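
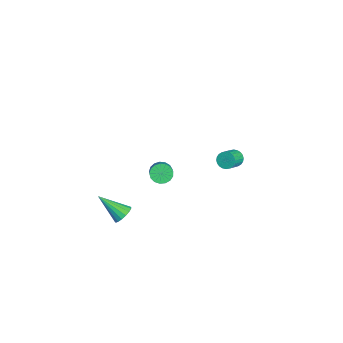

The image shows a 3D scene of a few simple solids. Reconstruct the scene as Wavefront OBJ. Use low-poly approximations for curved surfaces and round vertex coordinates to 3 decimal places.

v 1.765 -2.774 -1.216
v 2.358 -2.889 -1.004
v 1.115 -4.026 -0.084
v 2.255 -2.668 -0.818
v 2.04 -2.471 -0.724
v 1.762 -2.343 -0.743
v 1.485 -2.315 -0.87
v 1.272 -2.391 -1.076
v 1.172 -2.555 -1.315
v 1.208 -2.769 -1.531
v 1.372 -2.984 -1.675
v 1.625 -3.151 -1.714
v 1.911 -3.232 -1.639
v 2.164 -3.207 -1.467
v 2.325 -3.084 -1.238
v -4.126 4.081 -2.525
v -3.763 4.532 -2.562
v -2.951 3.93 -1.953
v -3.314 3.479 -1.915
v -3.872 4.579 -2.37
v -3.061 3.977 -1.761
v -4.02 4.551 -2.201
v -3.209 3.948 -1.592
v -4.184 4.451 -2.081
v -3.373 3.848 -1.472
v -4.339 4.294 -2.029
v -3.528 3.692 -1.42
v -4.462 4.106 -2.053
v -3.65 3.503 -1.443
v -4.533 3.913 -2.148
v -3.722 3.311 -1.539
v -4.543 3.746 -2.3
v -3.731 3.144 -1.691
v -4.489 3.63 -2.487
v -3.677 3.028 -1.878
v -4.379 3.583 -2.679
v -3.568 2.981 -2.07
v -4.231 3.612 -2.848
v -3.42 3.009 -2.239
v -4.067 3.712 -2.968
v -3.256 3.109 -2.359
v -3.912 3.868 -3.02
v -3.101 3.266 -2.411
v -3.79 4.057 -2.997
v -2.978 3.454 -2.387
v -3.718 4.249 -2.901
v -2.907 3.647 -2.292
v -3.709 4.416 -2.749
v -2.897 3.814 -2.14
v 3.185 -0.902 3.612
v 3.55 -0.739 3.151
v 4.439 -0.814 3.827
v 4.075 -0.978 4.288
v 3.476 -0.485 3.275
v 4.366 -0.56 3.952
v 3.336 -0.327 3.477
v 4.226 -0.402 4.153
v 3.162 -0.301 3.71
v 4.051 -0.376 4.386
v 2.993 -0.412 3.92
v 3.882 -0.488 4.596
v 2.868 -0.636 4.059
v 3.757 -0.711 4.736
v 2.815 -0.921 4.097
v 3.705 -0.996 4.773
v 2.848 -1.201 4.023
v 3.737 -1.277 4.699
v 2.957 -1.414 3.855
v 3.847 -1.489 4.531
v 3.119 -1.508 3.631
v 4.009 -1.584 4.307
v 3.296 -1.465 3.403
v 4.186 -1.54 4.079
v 3.448 -1.292 3.223
v 4.338 -1.367 3.899
v 3.539 -1.03 3.132
v 4.429 -1.105 3.808
f 2 1 4
f 2 4 3
f 4 1 5
f 4 5 3
f 5 1 6
f 5 6 3
f 6 1 7
f 6 7 3
f 7 1 8
f 7 8 3
f 8 1 9
f 8 9 3
f 9 1 10
f 9 10 3
f 10 1 11
f 10 11 3
f 11 1 12
f 11 12 3
f 12 1 13
f 12 13 3
f 13 1 14
f 13 14 3
f 14 1 15
f 14 15 3
f 15 1 2
f 15 2 3
f 17 16 20
f 17 20 18
f 18 20 21
f 18 21 19
f 20 16 22
f 20 22 21
f 21 22 23
f 21 23 19
f 22 16 24
f 22 24 23
f 23 24 25
f 23 25 19
f 24 16 26
f 24 26 25
f 25 26 27
f 25 27 19
f 26 16 28
f 26 28 27
f 27 28 29
f 27 29 19
f 28 16 30
f 28 30 29
f 29 30 31
f 29 31 19
f 30 16 32
f 30 32 31
f 31 32 33
f 31 33 19
f 32 16 34
f 32 34 33
f 33 34 35
f 33 35 19
f 34 16 36
f 34 36 35
f 35 36 37
f 35 37 19
f 36 16 38
f 36 38 37
f 37 38 39
f 37 39 19
f 38 16 40
f 38 40 39
f 39 40 41
f 39 41 19
f 40 16 42
f 40 42 41
f 41 42 43
f 41 43 19
f 42 16 44
f 42 44 43
f 43 44 45
f 43 45 19
f 44 16 46
f 44 46 45
f 45 46 47
f 45 47 19
f 46 16 48
f 46 48 47
f 47 48 49
f 47 49 19
f 48 16 17
f 48 17 49
f 49 17 18
f 49 18 19
f 51 50 54
f 51 54 52
f 52 54 55
f 52 55 53
f 54 50 56
f 54 56 55
f 55 56 57
f 55 57 53
f 56 50 58
f 56 58 57
f 57 58 59
f 57 59 53
f 58 50 60
f 58 60 59
f 59 60 61
f 59 61 53
f 60 50 62
f 60 62 61
f 61 62 63
f 61 63 53
f 62 50 64
f 62 64 63
f 63 64 65
f 63 65 53
f 64 50 66
f 64 66 65
f 65 66 67
f 65 67 53
f 66 50 68
f 66 68 67
f 67 68 69
f 67 69 53
f 68 50 70
f 68 70 69
f 69 70 71
f 69 71 53
f 70 50 72
f 70 72 71
f 71 72 73
f 71 73 53
f 72 50 74
f 72 74 73
f 73 74 75
f 73 75 53
f 74 50 76
f 74 76 75
f 75 76 77
f 75 77 53
f 76 50 51
f 76 51 77
f 77 51 52
f 77 52 53



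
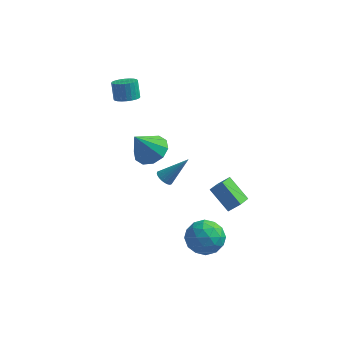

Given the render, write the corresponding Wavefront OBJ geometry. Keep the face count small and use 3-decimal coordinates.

v 2.546 -3.138 -3.24
v 3.136 -2.863 -4.119
v 2.424 -4.797 -3.841
v 3.014 -4.522 -4.72
v 3.485 -4.554 -3.733
v 3.56 -3.528 -3.362
v 2 -4.132 -4.598
v 2.075 -3.106 -4.227
v 2.799 -3.477 -4.958
v 3.716 -3.738 -4.423
v 1.844 -3.922 -3.537
v 2.761 -4.183 -3.002
v 2.851 -2.854 -3.627
v 2.709 -4.806 -4.333
v 2.985 -4.824 -3.753
v 3.332 -4.662 -4.27
v 3.101 -3.245 -3.182
v 3.447 -3.084 -3.698
v 3.653 -4.078 -3.471
v 2.113 -4.576 -4.262
v 2.459 -4.415 -4.778
v 2.228 -2.998 -3.69
v 2.575 -2.836 -4.207
v 1.907 -3.582 -4.489
v 3 -3.054 -4.637
v 2.929 -4.03 -4.99
v 2.333 -3.8 -4.918
v 2.377 -3.197 -4.7
v 3.539 -3.207 -4.322
v 3.468 -4.183 -4.675
v 3.745 -4.201 -4.095
v 3.789 -3.598 -3.877
v 3.341 -3.568 -4.816
v 2.092 -3.477 -3.285
v 2.021 -4.453 -3.638
v 1.771 -4.062 -4.083
v 1.815 -3.459 -3.865
v 2.631 -3.63 -2.97
v 2.56 -4.606 -3.323
v 3.183 -4.463 -3.26
v 3.227 -3.86 -3.042
v 2.219 -4.092 -3.144
v -1.265 0.06 -1.369
v -0.333 0.038 -0.98
v -1.915 -0.66 0.149
v -0.592 0.586 -0.831
v -1.108 0.933 -0.887
v -1.684 0.947 -1.127
v -2.1 0.621 -1.459
v -2.197 0.081 -1.757
v -1.939 -0.467 -1.906
v -1.423 -0.814 -1.85
v -0.847 -0.827 -1.61
v -0.431 -0.502 -1.278
v -0.068 -1.462 -2.036
v 0.23 -1.882 -2.104
v 1.028 -0.898 -0.724
v 0.316 -1.751 -2.233
v 0.344 -1.576 -2.331
v 0.309 -1.384 -2.385
v 0.217 -1.203 -2.385
v 0.081 -1.062 -2.333
v -0.077 -0.981 -2.235
v -0.235 -0.974 -2.106
v -0.366 -1.041 -1.967
v -0.453 -1.173 -1.839
v -0.48 -1.348 -1.74
v -0.445 -1.54 -1.687
v -0.353 -1.721 -1.686
v -0.217 -1.862 -1.739
v -0.059 -1.942 -1.837
v 0.098 -1.949 -1.965
v -2.735 0.703 1.933
v -2.224 1.149 1.883
v -2.474 1.543 2.857
v -2.985 1.097 2.907
v -2.424 1.287 1.776
v -2.674 1.681 2.75
v -2.671 1.336 1.693
v -2.921 1.73 2.667
v -2.928 1.289 1.647
v -3.178 1.683 2.621
v -3.156 1.152 1.643
v -3.405 1.546 2.618
v -3.319 0.947 1.684
v -3.569 1.341 2.659
v -3.394 0.705 1.763
v -3.643 1.099 2.737
v -3.368 0.463 1.868
v -3.618 0.857 2.842
v -3.246 0.257 1.983
v -3.496 0.651 2.957
v -3.046 0.119 2.09
v -3.296 0.513 3.064
v -2.799 0.07 2.173
v -3.049 0.464 3.147
v -2.542 0.117 2.219
v -2.792 0.511 3.193
v -2.315 0.254 2.222
v -2.564 0.648 3.197
v -2.151 0.459 2.181
v -2.401 0.853 3.156
v -2.077 0.701 2.103
v -2.326 1.095 3.077
v -2.102 0.943 1.998
v -2.352 1.337 2.972
v 3.007 -3.9 -0.005
v 3.589 -3.748 0.568
v 3.127 -2.939 -0.382
v 3.708 -2.787 0.191
v 4.092 -4.413 -0.971
v 4.673 -4.261 -0.398
v 4.211 -3.452 -1.348
v 4.793 -3.3 -0.775
f 1 38 17
f 38 12 41
f 17 41 6
f 38 41 17
f 1 17 13
f 17 6 18
f 13 18 2
f 17 18 13
f 1 13 22
f 13 2 23
f 22 23 8
f 13 23 22
f 1 22 34
f 22 8 37
f 34 37 11
f 22 37 34
f 1 34 38
f 34 11 42
f 38 42 12
f 34 42 38
f 2 18 29
f 18 6 32
f 29 32 10
f 18 32 29
f 6 41 19
f 41 12 40
f 19 40 5
f 41 40 19
f 12 42 39
f 42 11 35
f 39 35 3
f 42 35 39
f 11 37 36
f 37 8 24
f 36 24 7
f 37 24 36
f 8 23 28
f 23 2 25
f 28 25 9
f 23 25 28
f 4 30 16
f 30 10 31
f 16 31 5
f 30 31 16
f 4 16 14
f 16 5 15
f 14 15 3
f 16 15 14
f 4 14 21
f 14 3 20
f 21 20 7
f 14 20 21
f 4 21 26
f 21 7 27
f 26 27 9
f 21 27 26
f 4 26 30
f 26 9 33
f 30 33 10
f 26 33 30
f 5 31 19
f 31 10 32
f 19 32 6
f 31 32 19
f 3 15 39
f 15 5 40
f 39 40 12
f 15 40 39
f 7 20 36
f 20 3 35
f 36 35 11
f 20 35 36
f 9 27 28
f 27 7 24
f 28 24 8
f 27 24 28
f 10 33 29
f 33 9 25
f 29 25 2
f 33 25 29
f 44 43 46
f 44 46 45
f 46 43 47
f 46 47 45
f 47 43 48
f 47 48 45
f 48 43 49
f 48 49 45
f 49 43 50
f 49 50 45
f 50 43 51
f 50 51 45
f 51 43 52
f 51 52 45
f 52 43 53
f 52 53 45
f 53 43 54
f 53 54 45
f 54 43 44
f 54 44 45
f 56 55 58
f 56 58 57
f 58 55 59
f 58 59 57
f 59 55 60
f 59 60 57
f 60 55 61
f 60 61 57
f 61 55 62
f 61 62 57
f 62 55 63
f 62 63 57
f 63 55 64
f 63 64 57
f 64 55 65
f 64 65 57
f 65 55 66
f 65 66 57
f 66 55 67
f 66 67 57
f 67 55 68
f 67 68 57
f 68 55 69
f 68 69 57
f 69 55 70
f 69 70 57
f 70 55 71
f 70 71 57
f 71 55 72
f 71 72 57
f 72 55 56
f 72 56 57
f 74 73 77
f 74 77 75
f 75 77 78
f 75 78 76
f 77 73 79
f 77 79 78
f 78 79 80
f 78 80 76
f 79 73 81
f 79 81 80
f 80 81 82
f 80 82 76
f 81 73 83
f 81 83 82
f 82 83 84
f 82 84 76
f 83 73 85
f 83 85 84
f 84 85 86
f 84 86 76
f 85 73 87
f 85 87 86
f 86 87 88
f 86 88 76
f 87 73 89
f 87 89 88
f 88 89 90
f 88 90 76
f 89 73 91
f 89 91 90
f 90 91 92
f 90 92 76
f 91 73 93
f 91 93 92
f 92 93 94
f 92 94 76
f 93 73 95
f 93 95 94
f 94 95 96
f 94 96 76
f 95 73 97
f 95 97 96
f 96 97 98
f 96 98 76
f 97 73 99
f 97 99 98
f 98 99 100
f 98 100 76
f 99 73 101
f 99 101 100
f 100 101 102
f 100 102 76
f 101 73 103
f 101 103 102
f 102 103 104
f 102 104 76
f 103 73 105
f 103 105 104
f 104 105 106
f 104 106 76
f 105 73 74
f 105 74 106
f 106 74 75
f 106 75 76
f 108 110 107
f 111 108 107
f 107 110 109
f 109 111 107
f 108 114 110
f 112 108 111
f 112 114 108
f 110 114 109
f 113 111 109
f 109 114 113
f 113 112 111
f 114 112 113



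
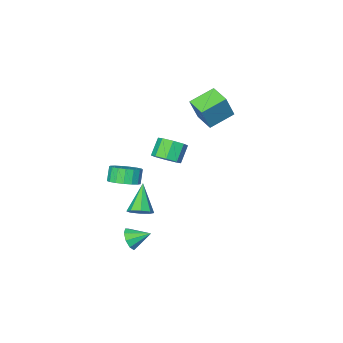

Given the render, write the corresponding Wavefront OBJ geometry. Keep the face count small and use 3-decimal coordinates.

v 3.577 -1.951 -0.479
v 4.457 -2.003 -0.125
v 4.083 -2.361 0.753
v 3.203 -2.309 0.399
v 4.32 -1.584 -0.013
v 3.945 -1.942 0.865
v 4.012 -1.25 -0.008
v 3.637 -1.608 0.87
v 3.605 -1.076 -0.111
v 3.23 -1.434 0.767
v 3.191 -1.102 -0.298
v 2.816 -1.46 0.58
v 2.866 -1.323 -0.527
v 2.491 -1.681 0.352
v 2.704 -1.688 -0.745
v 2.329 -2.046 0.134
v 2.742 -2.113 -0.902
v 2.367 -2.471 -0.023
v 2.971 -2.501 -0.962
v 2.597 -2.859 -0.083
v 3.34 -2.763 -0.911
v 2.965 -3.121 -0.033
v 3.762 -2.839 -0.762
v 3.388 -3.197 0.117
v 4.143 -2.712 -0.548
v 3.768 -3.069 0.331
v 4.393 -2.41 -0.318
v 4.019 -2.768 0.561
v -4.689 -4.347 1.855
v -3.96 -4.157 3.523
v -4.634 -2.99 1.676
v -3.906 -2.8 3.344
v -3.094 -4.5 1.176
v -2.366 -4.31 2.844
v -3.04 -3.143 0.997
v -2.311 -2.953 2.665
v 4.32 -0.099 -3.85
v 4.727 -0.108 -3.184
v 3.42 0.619 -3.29
v 4.874 0.309 -3.483
v 4.762 0.535 -3.953
v 4.443 0.464 -4.375
v 4.067 0.13 -4.551
v 3.809 -0.312 -4.399
v 3.79 -0.654 -3.99
v 4.019 -0.736 -3.515
v 4.389 -0.521 -3.197
v 2.961 -1.228 -2.831
v 3.611 -1.187 -2.403
v 2.079 -2.332 -1.389
v 3.234 -0.738 -2.289
v 2.697 -0.576 -2.494
v 2.314 -0.796 -2.896
v 2.311 -1.269 -3.26
v 2.688 -1.717 -3.374
v 3.225 -1.879 -3.169
v 3.607 -1.659 -2.767
v 0.14 -2.936 -0.426
v 0.774 -3.532 -0.197
v 0.015 -3.96 0.794
v -0.62 -3.364 0.566
v 0.852 -2.927 0.124
v 0.093 -3.356 1.115
v 0.513 -2.328 0.123
v -0.247 -2.756 1.114
v -0.045 -2.085 -0.199
v -0.805 -2.513 0.792
v -0.495 -2.34 -0.654
v -1.254 -2.768 0.337
v -0.573 -2.944 -0.975
v -1.332 -3.373 0.016
v -0.233 -3.544 -0.974
v -0.993 -3.972 0.017
v 0.325 -3.787 -0.652
v -0.435 -4.215 0.339
f 2 1 5
f 2 5 3
f 3 5 6
f 3 6 4
f 5 1 7
f 5 7 6
f 6 7 8
f 6 8 4
f 7 1 9
f 7 9 8
f 8 9 10
f 8 10 4
f 9 1 11
f 9 11 10
f 10 11 12
f 10 12 4
f 11 1 13
f 11 13 12
f 12 13 14
f 12 14 4
f 13 1 15
f 13 15 14
f 14 15 16
f 14 16 4
f 15 1 17
f 15 17 16
f 16 17 18
f 16 18 4
f 17 1 19
f 17 19 18
f 18 19 20
f 18 20 4
f 19 1 21
f 19 21 20
f 20 21 22
f 20 22 4
f 21 1 23
f 21 23 22
f 22 23 24
f 22 24 4
f 23 1 25
f 23 25 24
f 24 25 26
f 24 26 4
f 25 1 27
f 25 27 26
f 26 27 28
f 26 28 4
f 27 1 2
f 27 2 28
f 28 2 3
f 28 3 4
f 30 32 29
f 33 30 29
f 29 32 31
f 31 33 29
f 30 36 32
f 34 30 33
f 34 36 30
f 32 36 31
f 35 33 31
f 31 36 35
f 35 34 33
f 36 34 35
f 38 37 40
f 38 40 39
f 40 37 41
f 40 41 39
f 41 37 42
f 41 42 39
f 42 37 43
f 42 43 39
f 43 37 44
f 43 44 39
f 44 37 45
f 44 45 39
f 45 37 46
f 45 46 39
f 46 37 47
f 46 47 39
f 47 37 38
f 47 38 39
f 49 48 51
f 49 51 50
f 51 48 52
f 51 52 50
f 52 48 53
f 52 53 50
f 53 48 54
f 53 54 50
f 54 48 55
f 54 55 50
f 55 48 56
f 55 56 50
f 56 48 57
f 56 57 50
f 57 48 49
f 57 49 50
f 59 58 62
f 59 62 60
f 60 62 63
f 60 63 61
f 62 58 64
f 62 64 63
f 63 64 65
f 63 65 61
f 64 58 66
f 64 66 65
f 65 66 67
f 65 67 61
f 66 58 68
f 66 68 67
f 67 68 69
f 67 69 61
f 68 58 70
f 68 70 69
f 69 70 71
f 69 71 61
f 70 58 72
f 70 72 71
f 71 72 73
f 71 73 61
f 72 58 74
f 72 74 73
f 73 74 75
f 73 75 61
f 74 58 59
f 74 59 75
f 75 59 60
f 75 60 61



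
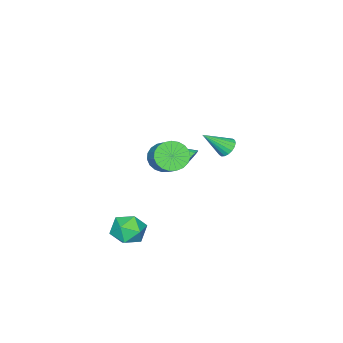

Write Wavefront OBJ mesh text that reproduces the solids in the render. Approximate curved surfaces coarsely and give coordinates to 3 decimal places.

v 2.419 0.311 2.304
v 3.194 -0.01 2.036
v 3.915 0.968 2.949
v 3.141 1.289 3.216
v 3.135 0.258 1.795
v 3.856 1.237 2.707
v 2.953 0.536 1.641
v 3.674 1.514 2.553
v 2.678 0.774 1.602
v 3.399 1.753 2.515
v 2.359 0.933 1.684
v 3.08 1.912 2.597
v 2.05 0.984 1.874
v 2.771 1.962 2.786
v 1.805 0.918 2.138
v 2.526 1.897 3.05
v 1.666 0.748 2.43
v 2.387 1.726 3.343
v 1.658 0.502 2.701
v 2.379 1.48 3.613
v 1.781 0.223 2.903
v 2.502 1.201 3.815
v 2.015 -0.041 3.001
v 2.736 0.937 3.914
v 2.318 -0.244 2.979
v 3.039 0.734 3.892
v 2.639 -0.351 2.84
v 3.36 0.627 3.753
v 2.922 -0.344 2.608
v 3.644 0.635 3.521
v 3.119 -0.223 2.324
v 3.84 0.755 3.237
v -3.253 -2.382 -2.156
v -2.65 -2.453 -2.504
v -3.027 -3.658 -1.504
v -2.564 -2.315 -2.262
v -2.598 -2.188 -2.003
v -2.745 -2.095 -1.769
v -2.98 -2.051 -1.603
v -3.262 -2.065 -1.532
v -3.543 -2.134 -1.569
v -3.773 -2.245 -1.708
v -3.913 -2.381 -1.924
v -3.94 -2.516 -2.18
v -3.847 -2.629 -2.432
v -3.652 -2.699 -2.636
v -3.388 -2.714 -2.758
v -3.1 -2.672 -2.775
v -2.839 -2.58 -2.685
v 2.229 -0.95 -3.413
v 2.904 -0.812 -4.165
v 3.076 -2.268 -2.895
v 3.751 -2.13 -3.647
v 3.702 -1.463 -2.876
v 3.179 -0.649 -3.197
v 2.801 -2.431 -3.863
v 2.278 -1.617 -4.184
v 3.258 -1.727 -4.443
v 3.815 -1.129 -3.833
v 2.165 -1.951 -3.227
v 2.722 -1.353 -2.617
v -3.368 -0.117 -0.362
v -2.905 0.305 -0.43
v -2.412 -0.983 0.762
v -3.056 0.412 -0.219
v -3.269 0.414 -0.037
v -3.501 0.311 0.081
v -3.707 0.123 0.112
v -3.846 -0.112 0.049
v -3.89 -0.349 -0.096
v -3.831 -0.539 -0.293
v -3.68 -0.646 -0.504
v -3.467 -0.648 -0.686
v -3.234 -0.545 -0.805
v -3.028 -0.357 -0.835
v -2.89 -0.122 -0.772
v -2.845 0.114 -0.627
f 2 1 5
f 2 5 3
f 3 5 6
f 3 6 4
f 5 1 7
f 5 7 6
f 6 7 8
f 6 8 4
f 7 1 9
f 7 9 8
f 8 9 10
f 8 10 4
f 9 1 11
f 9 11 10
f 10 11 12
f 10 12 4
f 11 1 13
f 11 13 12
f 12 13 14
f 12 14 4
f 13 1 15
f 13 15 14
f 14 15 16
f 14 16 4
f 15 1 17
f 15 17 16
f 16 17 18
f 16 18 4
f 17 1 19
f 17 19 18
f 18 19 20
f 18 20 4
f 19 1 21
f 19 21 20
f 20 21 22
f 20 22 4
f 21 1 23
f 21 23 22
f 22 23 24
f 22 24 4
f 23 1 25
f 23 25 24
f 24 25 26
f 24 26 4
f 25 1 27
f 25 27 26
f 26 27 28
f 26 28 4
f 27 1 29
f 27 29 28
f 28 29 30
f 28 30 4
f 29 1 31
f 29 31 30
f 30 31 32
f 30 32 4
f 31 1 2
f 31 2 32
f 32 2 3
f 32 3 4
f 34 33 36
f 34 36 35
f 36 33 37
f 36 37 35
f 37 33 38
f 37 38 35
f 38 33 39
f 38 39 35
f 39 33 40
f 39 40 35
f 40 33 41
f 40 41 35
f 41 33 42
f 41 42 35
f 42 33 43
f 42 43 35
f 43 33 44
f 43 44 35
f 44 33 45
f 44 45 35
f 45 33 46
f 45 46 35
f 46 33 47
f 46 47 35
f 47 33 48
f 47 48 35
f 48 33 49
f 48 49 35
f 49 33 34
f 49 34 35
f 50 61 55
f 50 55 51
f 50 51 57
f 50 57 60
f 50 60 61
f 51 55 59
f 55 61 54
f 61 60 52
f 60 57 56
f 57 51 58
f 53 59 54
f 53 54 52
f 53 52 56
f 53 56 58
f 53 58 59
f 54 59 55
f 52 54 61
f 56 52 60
f 58 56 57
f 59 58 51
f 63 62 65
f 63 65 64
f 65 62 66
f 65 66 64
f 66 62 67
f 66 67 64
f 67 62 68
f 67 68 64
f 68 62 69
f 68 69 64
f 69 62 70
f 69 70 64
f 70 62 71
f 70 71 64
f 71 62 72
f 71 72 64
f 72 62 73
f 72 73 64
f 73 62 74
f 73 74 64
f 74 62 75
f 74 75 64
f 75 62 76
f 75 76 64
f 76 62 77
f 76 77 64
f 77 62 63
f 77 63 64



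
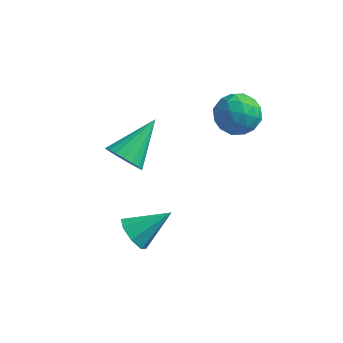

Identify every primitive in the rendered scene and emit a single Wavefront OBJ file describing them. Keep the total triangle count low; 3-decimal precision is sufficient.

v 3.828 4.52 0.569
v 4.521 4.408 -0.034
v 3.179 3.272 0.054
v 3.872 3.16 -0.549
v 4.025 3.051 0.357
v 4.426 3.821 0.675
v 3.274 3.859 -0.655
v 3.675 4.629 -0.337
v 4.178 3.999 -0.791
v 4.642 3.5 -0.165
v 3.058 4.18 0.185
v 3.522 3.681 0.811
v 4.231 4.573 0.312
v 3.469 3.107 -0.292
v 3.558 3.042 0.24
v 3.966 2.977 -0.114
v 4.176 4.229 0.729
v 4.583 4.163 0.375
v 4.291 3.365 0.605
v 3.117 3.517 -0.355
v 3.524 3.451 -0.709
v 3.734 4.703 0.134
v 4.142 4.638 -0.22
v 3.409 4.315 -0.585
v 4.437 4.267 -0.487
v 4.056 3.534 -0.789
v 3.704 3.945 -0.852
v 3.94 4.398 -0.665
v 4.71 3.974 -0.119
v 4.329 3.241 -0.421
v 4.419 3.176 0.111
v 4.654 3.629 0.298
v 4.509 3.734 -0.564
v 3.371 4.439 0.441
v 2.99 3.706 0.139
v 3.046 4.051 -0.278
v 3.281 4.504 -0.091
v 3.644 4.146 0.809
v 3.263 3.413 0.507
v 3.76 3.282 0.685
v 3.996 3.735 0.872
v 3.191 3.946 0.584
v 0.717 0.954 -0.989
v 1.378 0.997 -1.421
v 1.283 2.506 0.029
v 1.153 1.198 -1.602
v 0.842 1.351 -1.662
v 0.506 1.425 -1.588
v 0.212 1.406 -1.396
v 0.018 1.297 -1.123
v -0.037 1.121 -0.824
v 0.057 0.911 -0.558
v 0.282 0.711 -0.377
v 0.593 0.558 -0.317
v 0.929 0.484 -0.391
v 1.223 0.503 -0.583
v 1.417 0.612 -0.856
v 1.472 0.788 -1.155
v 1.647 -0.506 -3.584
v 1.895 -0.171 -4.208
v 2.733 0.306 -2.716
v 1.472 0.123 -3.954
v 1.152 0.048 -3.483
v 1.122 -0.351 -3.072
v 1.399 -0.841 -2.96
v 1.822 -1.135 -3.214
v 2.142 -1.061 -3.684
v 2.172 -0.662 -4.096
f 1 38 17
f 38 12 41
f 17 41 6
f 38 41 17
f 1 17 13
f 17 6 18
f 13 18 2
f 17 18 13
f 1 13 22
f 13 2 23
f 22 23 8
f 13 23 22
f 1 22 34
f 22 8 37
f 34 37 11
f 22 37 34
f 1 34 38
f 34 11 42
f 38 42 12
f 34 42 38
f 2 18 29
f 18 6 32
f 29 32 10
f 18 32 29
f 6 41 19
f 41 12 40
f 19 40 5
f 41 40 19
f 12 42 39
f 42 11 35
f 39 35 3
f 42 35 39
f 11 37 36
f 37 8 24
f 36 24 7
f 37 24 36
f 8 23 28
f 23 2 25
f 28 25 9
f 23 25 28
f 4 30 16
f 30 10 31
f 16 31 5
f 30 31 16
f 4 16 14
f 16 5 15
f 14 15 3
f 16 15 14
f 4 14 21
f 14 3 20
f 21 20 7
f 14 20 21
f 4 21 26
f 21 7 27
f 26 27 9
f 21 27 26
f 4 26 30
f 26 9 33
f 30 33 10
f 26 33 30
f 5 31 19
f 31 10 32
f 19 32 6
f 31 32 19
f 3 15 39
f 15 5 40
f 39 40 12
f 15 40 39
f 7 20 36
f 20 3 35
f 36 35 11
f 20 35 36
f 9 27 28
f 27 7 24
f 28 24 8
f 27 24 28
f 10 33 29
f 33 9 25
f 29 25 2
f 33 25 29
f 44 43 46
f 44 46 45
f 46 43 47
f 46 47 45
f 47 43 48
f 47 48 45
f 48 43 49
f 48 49 45
f 49 43 50
f 49 50 45
f 50 43 51
f 50 51 45
f 51 43 52
f 51 52 45
f 52 43 53
f 52 53 45
f 53 43 54
f 53 54 45
f 54 43 55
f 54 55 45
f 55 43 56
f 55 56 45
f 56 43 57
f 56 57 45
f 57 43 58
f 57 58 45
f 58 43 44
f 58 44 45
f 60 59 62
f 60 62 61
f 62 59 63
f 62 63 61
f 63 59 64
f 63 64 61
f 64 59 65
f 64 65 61
f 65 59 66
f 65 66 61
f 66 59 67
f 66 67 61
f 67 59 68
f 67 68 61
f 68 59 60
f 68 60 61



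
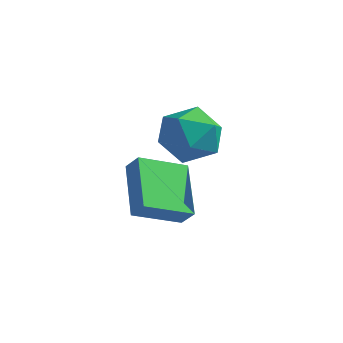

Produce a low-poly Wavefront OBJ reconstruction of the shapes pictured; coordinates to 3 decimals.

v -1.414 -3.328 -1.426
v -2.495 -1.73 -0.411
v -0.27 -2.051 -2.22
v -1.35 -0.452 -1.205
v -0.91 -3.388 -0.795
v -1.99 -1.789 0.22
v 0.235 -2.11 -1.589
v -0.846 -0.512 -0.574
v -1.67 1.764 0.768
v -0.9 2.042 -0.192
v -2.28 0.078 -0.208
v -1.51 0.356 -1.168
v -1.029 0.009 -0.054
v -0.653 1.051 0.549
v -2.527 1.069 -0.949
v -2.151 2.111 -0.346
v -1.43 1.612 -1.253
v -0.504 0.957 -0.7
v -2.676 1.163 0.3
v -1.75 0.508 0.853
f 2 4 1
f 5 2 1
f 1 4 3
f 3 5 1
f 2 8 4
f 6 2 5
f 6 8 2
f 4 8 3
f 7 5 3
f 3 8 7
f 7 6 5
f 8 6 7
f 9 20 14
f 9 14 10
f 9 10 16
f 9 16 19
f 9 19 20
f 10 14 18
f 14 20 13
f 20 19 11
f 19 16 15
f 16 10 17
f 12 18 13
f 12 13 11
f 12 11 15
f 12 15 17
f 12 17 18
f 13 18 14
f 11 13 20
f 15 11 19
f 17 15 16
f 18 17 10



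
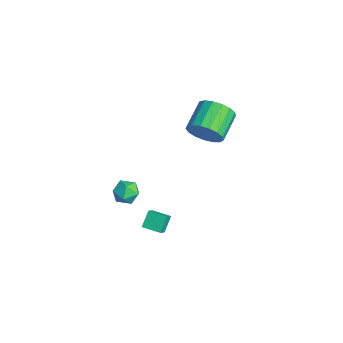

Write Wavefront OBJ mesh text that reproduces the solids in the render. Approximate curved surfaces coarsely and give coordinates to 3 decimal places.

v -3.374 -1.802 -1.393
v -2.827 -2.034 -0.923
v -3.933 -2.886 -1.277
v -3.386 -3.118 -0.807
v -3.871 -2.58 -0.587
v -3.526 -1.91 -0.659
v -3.234 -3.01 -1.541
v -2.889 -2.34 -1.613
v -2.741 -2.781 -1.015
v -3.134 -2.515 -0.425
v -3.626 -2.405 -1.775
v -4.019 -2.139 -1.185
v -2.658 1.27 2.895
v -1.95 1.66 3.43
v -3.033 2.679 4.121
v -3.742 2.29 3.585
v -1.953 1.919 3.044
v -3.036 2.938 3.735
v -2.117 2.029 2.624
v -3.2 3.048 3.315
v -2.406 1.965 2.266
v -3.489 2.984 2.957
v -2.752 1.742 2.052
v -3.835 2.761 2.743
v -3.077 1.411 2.031
v -4.16 2.43 2.722
v -3.306 1.048 2.207
v -4.389 2.067 2.898
v -3.387 0.736 2.541
v -4.47 1.755 3.232
v -3.301 0.546 2.956
v -4.384 1.565 3.647
v -3.067 0.522 3.357
v -4.151 1.541 4.048
v -2.74 0.67 3.652
v -3.824 1.689 4.343
v -2.395 0.955 3.773
v -3.478 1.974 4.464
v -2.109 1.312 3.693
v -3.193 2.332 4.384
v -3.159 -1.191 -2.747
v -2.634 -1.569 -2.18
v -2.524 -0.465 -2.851
v -1.999 -0.843 -2.283
v -2.721 -1.677 -3.477
v -2.196 -2.055 -2.909
v -2.086 -0.951 -3.58
v -1.561 -1.329 -3.013
f 1 12 6
f 1 6 2
f 1 2 8
f 1 8 11
f 1 11 12
f 2 6 10
f 6 12 5
f 12 11 3
f 11 8 7
f 8 2 9
f 4 10 5
f 4 5 3
f 4 3 7
f 4 7 9
f 4 9 10
f 5 10 6
f 3 5 12
f 7 3 11
f 9 7 8
f 10 9 2
f 14 13 17
f 14 17 15
f 15 17 18
f 15 18 16
f 17 13 19
f 17 19 18
f 18 19 20
f 18 20 16
f 19 13 21
f 19 21 20
f 20 21 22
f 20 22 16
f 21 13 23
f 21 23 22
f 22 23 24
f 22 24 16
f 23 13 25
f 23 25 24
f 24 25 26
f 24 26 16
f 25 13 27
f 25 27 26
f 26 27 28
f 26 28 16
f 27 13 29
f 27 29 28
f 28 29 30
f 28 30 16
f 29 13 31
f 29 31 30
f 30 31 32
f 30 32 16
f 31 13 33
f 31 33 32
f 32 33 34
f 32 34 16
f 33 13 35
f 33 35 34
f 34 35 36
f 34 36 16
f 35 13 37
f 35 37 36
f 36 37 38
f 36 38 16
f 37 13 39
f 37 39 38
f 38 39 40
f 38 40 16
f 39 13 14
f 39 14 40
f 40 14 15
f 40 15 16
f 42 44 41
f 45 42 41
f 41 44 43
f 43 45 41
f 42 48 44
f 46 42 45
f 46 48 42
f 44 48 43
f 47 45 43
f 43 48 47
f 47 46 45
f 48 46 47



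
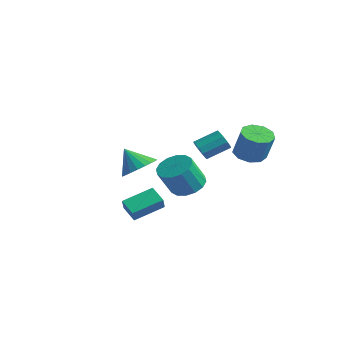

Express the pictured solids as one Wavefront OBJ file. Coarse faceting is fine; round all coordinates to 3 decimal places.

v -2.287 2.633 -2.146
v -1.342 2.33 -2.337
v -1.329 1.403 -0.806
v -2.273 1.707 -0.614
v -1.289 2.775 -2.068
v -1.276 1.848 -0.537
v -1.504 3.182 -1.82
v -1.491 2.255 -0.289
v -1.928 3.442 -1.659
v -1.915 2.515 -0.128
v -2.448 3.486 -1.628
v -2.435 2.559 -0.097
v -2.925 3.301 -1.736
v -2.912 2.374 -0.205
v -3.231 2.937 -1.954
v -3.218 2.01 -0.423
v -3.284 2.492 -2.223
v -3.271 1.565 -0.692
v -3.069 2.085 -2.471
v -3.056 1.158 -0.94
v -2.645 1.825 -2.632
v -2.632 0.898 -1.101
v -2.125 1.781 -2.663
v -2.112 0.854 -1.132
v -1.648 1.966 -2.555
v -1.635 1.039 -1.024
v 0.869 0.779 1.685
v 1.232 0.409 2.043
v 1.734 1.531 2.693
v 1.371 1.901 2.335
v 1.434 0.504 1.724
v 1.936 1.625 2.374
v 1.421 0.703 1.39
v 1.922 1.825 2.04
v 1.197 0.932 1.169
v 1.698 2.054 1.819
v 0.847 1.102 1.145
v 1.349 2.224 1.795
v 0.506 1.149 1.327
v 1.008 2.271 1.977
v 0.304 1.055 1.646
v 0.806 2.176 2.296
v 0.318 0.855 1.98
v 0.819 1.977 2.63
v 0.542 0.626 2.201
v 1.043 1.748 2.851
v 0.891 0.456 2.225
v 1.393 1.578 2.875
v -0.193 -3.1 -1.525
v 0.246 -1.584 -0.894
v 0.656 -3.127 -2.052
v 1.096 -1.611 -1.421
v 0.244 -3.529 -0.799
v 0.684 -2.013 -0.168
v 1.094 -3.556 -1.326
v 1.533 -2.04 -0.695
v -3.116 0.139 -0.616
v -2.378 -0.536 -0.295
v -3.944 -0.199 0.576
v -2.252 -0.165 -0.102
v -2.275 0.258 0.002
v -2.444 0.661 -0.001
v -2.729 0.974 -0.111
v -3.08 1.142 -0.307
v -3.438 1.136 -0.557
v -3.74 0.959 -0.818
v -3.935 0.639 -1.043
v -3.987 0.233 -1.194
v -3.889 -0.189 -1.246
v -3.658 -0.555 -1.189
v -3.332 -0.801 -1.032
v -2.97 -0.884 -0.804
v -2.632 -0.79 -0.543
v 1.012 3.862 0.767
v 1.643 3.301 0.484
v 2.298 3.257 2.03
v 1.668 3.818 2.313
v 1.832 3.877 0.42
v 2.487 3.832 1.966
v 1.637 4.445 0.519
v 2.293 4.401 2.065
v 1.15 4.741 0.733
v 1.806 4.696 2.28
v 0.599 4.625 0.964
v 1.254 4.581 2.51
v 0.241 4.153 1.102
v 0.896 4.109 2.648
v 0.244 3.544 1.084
v 0.899 3.5 2.63
v 0.606 3.085 0.917
v 1.262 3.04 2.463
v 1.159 2.989 0.68
v 1.814 2.944 2.226
f 2 1 5
f 2 5 3
f 3 5 6
f 3 6 4
f 5 1 7
f 5 7 6
f 6 7 8
f 6 8 4
f 7 1 9
f 7 9 8
f 8 9 10
f 8 10 4
f 9 1 11
f 9 11 10
f 10 11 12
f 10 12 4
f 11 1 13
f 11 13 12
f 12 13 14
f 12 14 4
f 13 1 15
f 13 15 14
f 14 15 16
f 14 16 4
f 15 1 17
f 15 17 16
f 16 17 18
f 16 18 4
f 17 1 19
f 17 19 18
f 18 19 20
f 18 20 4
f 19 1 21
f 19 21 20
f 20 21 22
f 20 22 4
f 21 1 23
f 21 23 22
f 22 23 24
f 22 24 4
f 23 1 25
f 23 25 24
f 24 25 26
f 24 26 4
f 25 1 2
f 25 2 26
f 26 2 3
f 26 3 4
f 28 27 31
f 28 31 29
f 29 31 32
f 29 32 30
f 31 27 33
f 31 33 32
f 32 33 34
f 32 34 30
f 33 27 35
f 33 35 34
f 34 35 36
f 34 36 30
f 35 27 37
f 35 37 36
f 36 37 38
f 36 38 30
f 37 27 39
f 37 39 38
f 38 39 40
f 38 40 30
f 39 27 41
f 39 41 40
f 40 41 42
f 40 42 30
f 41 27 43
f 41 43 42
f 42 43 44
f 42 44 30
f 43 27 45
f 43 45 44
f 44 45 46
f 44 46 30
f 45 27 47
f 45 47 46
f 46 47 48
f 46 48 30
f 47 27 28
f 47 28 48
f 48 28 29
f 48 29 30
f 50 52 49
f 53 50 49
f 49 52 51
f 51 53 49
f 50 56 52
f 54 50 53
f 54 56 50
f 52 56 51
f 55 53 51
f 51 56 55
f 55 54 53
f 56 54 55
f 58 57 60
f 58 60 59
f 60 57 61
f 60 61 59
f 61 57 62
f 61 62 59
f 62 57 63
f 62 63 59
f 63 57 64
f 63 64 59
f 64 57 65
f 64 65 59
f 65 57 66
f 65 66 59
f 66 57 67
f 66 67 59
f 67 57 68
f 67 68 59
f 68 57 69
f 68 69 59
f 69 57 70
f 69 70 59
f 70 57 71
f 70 71 59
f 71 57 72
f 71 72 59
f 72 57 73
f 72 73 59
f 73 57 58
f 73 58 59
f 75 74 78
f 75 78 76
f 76 78 79
f 76 79 77
f 78 74 80
f 78 80 79
f 79 80 81
f 79 81 77
f 80 74 82
f 80 82 81
f 81 82 83
f 81 83 77
f 82 74 84
f 82 84 83
f 83 84 85
f 83 85 77
f 84 74 86
f 84 86 85
f 85 86 87
f 85 87 77
f 86 74 88
f 86 88 87
f 87 88 89
f 87 89 77
f 88 74 90
f 88 90 89
f 89 90 91
f 89 91 77
f 90 74 92
f 90 92 91
f 91 92 93
f 91 93 77
f 92 74 75
f 92 75 93
f 93 75 76
f 93 76 77



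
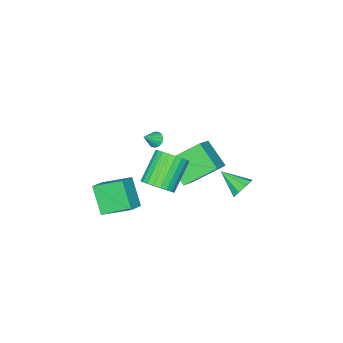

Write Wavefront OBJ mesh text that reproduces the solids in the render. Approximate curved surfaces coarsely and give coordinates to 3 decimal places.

v -2.156 1.688 -0.53
v -2.301 0.307 0.535
v -1.106 2.105 0.154
v -1.252 0.724 1.219
v -0.888 0.576 -1.799
v -1.034 -0.805 -0.734
v 0.161 0.993 -1.115
v 0.016 -0.388 -0.05
v 3.046 -1.364 -2.867
v 2.65 -2.404 -1.465
v 2.235 0.01 -2.076
v 1.84 -1.03 -0.674
v 3.96 -1.09 -2.406
v 3.565 -2.13 -1.004
v 3.15 0.284 -1.615
v 2.754 -0.756 -0.213
v -1.247 -2.473 -0.424
v -0.927 -2.495 -0.821
v -0.473 -2.567 0.204
v -0.95 -2.217 -0.751
v -1.067 -2.021 -0.577
v -1.241 -1.968 -0.355
v -1.417 -2.075 -0.154
v -1.538 -2.308 -0.039
v -1.567 -2.594 -0.046
v -1.495 -2.842 -0.173
v -1.343 -2.972 -0.38
v -1.161 -2.944 -0.6
v -1.006 -2.766 -0.765
v 3.026 2.026 1.299
v 3.397 2.622 1.863
v 1.984 2.25 3.185
v 1.614 1.654 2.621
v 3.175 2.826 1.683
v 1.763 2.454 3.005
v 2.931 2.909 1.445
v 1.518 2.537 2.767
v 2.701 2.857 1.185
v 1.288 2.485 2.507
v 2.52 2.679 0.942
v 1.108 2.307 2.264
v 2.417 2.401 0.753
v 1.004 2.029 2.075
v 2.406 2.067 0.648
v 0.994 1.695 1.97
v 2.49 1.726 0.642
v 1.078 1.354 1.963
v 2.656 1.43 0.735
v 1.243 1.058 2.057
v 2.877 1.226 0.915
v 1.465 0.854 2.237
v 3.122 1.143 1.153
v 1.709 0.771 2.475
v 3.352 1.195 1.413
v 1.939 0.823 2.735
v 3.532 1.373 1.656
v 2.12 1.001 2.978
v 3.636 1.651 1.845
v 2.223 1.279 3.167
v 3.646 1.985 1.95
v 2.234 1.613 3.272
v 3.562 2.326 1.957
v 2.15 1.954 3.278
v -3.877 1.374 -3.771
v -3.256 1.658 -3.485
v -3.603 0.006 -3.009
v -3.647 1.751 -3.177
v -4.145 1.668 -3.147
v -4.518 1.448 -3.408
v -4.591 1.193 -3.839
v -4.33 1.023 -4.239
v -3.857 1.018 -4.419
v -3.394 1.179 -4.296
v -3.156 1.432 -3.927
f 2 4 1
f 5 2 1
f 1 4 3
f 3 5 1
f 2 8 4
f 6 2 5
f 6 8 2
f 4 8 3
f 7 5 3
f 3 8 7
f 7 6 5
f 8 6 7
f 10 12 9
f 13 10 9
f 9 12 11
f 11 13 9
f 10 16 12
f 14 10 13
f 14 16 10
f 12 16 11
f 15 13 11
f 11 16 15
f 15 14 13
f 16 14 15
f 18 17 20
f 18 20 19
f 20 17 21
f 20 21 19
f 21 17 22
f 21 22 19
f 22 17 23
f 22 23 19
f 23 17 24
f 23 24 19
f 24 17 25
f 24 25 19
f 25 17 26
f 25 26 19
f 26 17 27
f 26 27 19
f 27 17 28
f 27 28 19
f 28 17 29
f 28 29 19
f 29 17 18
f 29 18 19
f 31 30 34
f 31 34 32
f 32 34 35
f 32 35 33
f 34 30 36
f 34 36 35
f 35 36 37
f 35 37 33
f 36 30 38
f 36 38 37
f 37 38 39
f 37 39 33
f 38 30 40
f 38 40 39
f 39 40 41
f 39 41 33
f 40 30 42
f 40 42 41
f 41 42 43
f 41 43 33
f 42 30 44
f 42 44 43
f 43 44 45
f 43 45 33
f 44 30 46
f 44 46 45
f 45 46 47
f 45 47 33
f 46 30 48
f 46 48 47
f 47 48 49
f 47 49 33
f 48 30 50
f 48 50 49
f 49 50 51
f 49 51 33
f 50 30 52
f 50 52 51
f 51 52 53
f 51 53 33
f 52 30 54
f 52 54 53
f 53 54 55
f 53 55 33
f 54 30 56
f 54 56 55
f 55 56 57
f 55 57 33
f 56 30 58
f 56 58 57
f 57 58 59
f 57 59 33
f 58 30 60
f 58 60 59
f 59 60 61
f 59 61 33
f 60 30 62
f 60 62 61
f 61 62 63
f 61 63 33
f 62 30 31
f 62 31 63
f 63 31 32
f 63 32 33
f 65 64 67
f 65 67 66
f 67 64 68
f 67 68 66
f 68 64 69
f 68 69 66
f 69 64 70
f 69 70 66
f 70 64 71
f 70 71 66
f 71 64 72
f 71 72 66
f 72 64 73
f 72 73 66
f 73 64 74
f 73 74 66
f 74 64 65
f 74 65 66



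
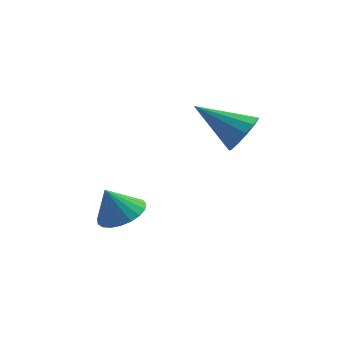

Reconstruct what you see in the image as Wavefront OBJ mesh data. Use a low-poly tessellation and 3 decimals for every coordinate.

v 0.219 -2.101 -2.381
v 1.041 -1.847 -1.978
v -0.319 -2.299 -1.159
v 0.852 -1.501 -2.005
v 0.554 -1.259 -2.097
v 0.198 -1.162 -2.239
v -0.154 -1.228 -2.404
v -0.442 -1.445 -2.566
v -0.616 -1.775 -2.696
v -0.645 -2.162 -2.771
v -0.525 -2.538 -2.779
v -0.276 -2.839 -2.718
v 0.059 -3.012 -2.599
v 0.421 -3.028 -2.442
v 0.748 -2.883 -2.275
v 0.984 -2.603 -2.126
v 1.087 -2.237 -2.021
v 4.427 -1.751 1.844
v 4.833 -2.121 2.518
v 2.673 -1.649 2.956
v 4.894 -1.638 2.57
v 4.806 -1.19 2.391
v 4.598 -0.92 2.038
v 4.336 -0.914 1.624
v 4.103 -1.174 1.279
v 3.973 -1.617 1.114
v 3.987 -2.102 1.181
v 4.141 -2.476 1.458
v 4.386 -2.62 1.858
v 4.644 -2.487 2.253
f 2 1 4
f 2 4 3
f 4 1 5
f 4 5 3
f 5 1 6
f 5 6 3
f 6 1 7
f 6 7 3
f 7 1 8
f 7 8 3
f 8 1 9
f 8 9 3
f 9 1 10
f 9 10 3
f 10 1 11
f 10 11 3
f 11 1 12
f 11 12 3
f 12 1 13
f 12 13 3
f 13 1 14
f 13 14 3
f 14 1 15
f 14 15 3
f 15 1 16
f 15 16 3
f 16 1 17
f 16 17 3
f 17 1 2
f 17 2 3
f 19 18 21
f 19 21 20
f 21 18 22
f 21 22 20
f 22 18 23
f 22 23 20
f 23 18 24
f 23 24 20
f 24 18 25
f 24 25 20
f 25 18 26
f 25 26 20
f 26 18 27
f 26 27 20
f 27 18 28
f 27 28 20
f 28 18 29
f 28 29 20
f 29 18 30
f 29 30 20
f 30 18 19
f 30 19 20



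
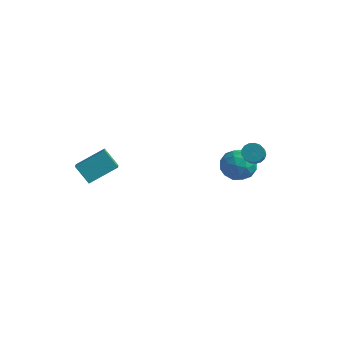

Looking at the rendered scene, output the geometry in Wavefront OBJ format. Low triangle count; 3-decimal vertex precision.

v -3.573 -2.818 -0.871
v -4.457 -2.68 0.017
v -2.567 -1.61 -0.056
v -3.451 -1.473 0.831
v -2.889 -3.967 -0.011
v -3.773 -3.83 0.876
v -1.883 -2.76 0.803
v -2.767 -2.622 1.691
v 3.074 2.722 0.013
v 3.541 2.544 -0.337
v 3.792 1.839 0.357
v 3.326 2.018 0.707
v 3.656 2.752 -0.167
v 3.907 2.047 0.526
v 3.638 2.953 0.043
v 3.889 2.249 0.737
v 3.491 3.101 0.247
v 3.742 2.397 0.941
v 3.248 3.163 0.398
v 3.499 2.458 1.091
v 2.966 3.123 0.46
v 3.217 2.419 1.153
v 2.708 2.992 0.42
v 2.959 2.288 1.113
v 2.534 2.799 0.286
v 2.785 2.094 0.98
v 2.484 2.588 0.09
v 2.735 1.884 0.784
v 2.57 2.408 -0.123
v 2.821 1.704 0.571
v 2.77 2.3 -0.305
v 3.021 1.596 0.388
v 3.041 2.289 -0.415
v 3.292 1.584 0.279
v 3.319 2.377 -0.426
v 3.57 1.672 0.268
v 1.914 4.509 -2.622
v 2.47 4.234 -1.76
v 0.83 3.206 -2.34
v 1.386 2.931 -1.478
v 0.823 3.831 -1.481
v 1.492 4.636 -1.656
v 1.808 2.804 -2.444
v 2.477 3.609 -2.619
v 2.404 3.18 -1.65
v 1.795 3.815 -1.055
v 1.505 3.625 -3.045
v 0.896 4.26 -2.45
v 2.287 4.486 -2.216
v 1.013 2.954 -1.884
v 0.682 3.483 -1.886
v 1.009 3.321 -1.379
v 1.712 4.723 -2.154
v 2.039 4.561 -1.648
v 1.071 4.324 -1.484
v 1.261 2.879 -2.452
v 1.588 2.717 -1.946
v 2.291 4.119 -2.721
v 2.618 3.957 -2.214
v 2.229 3.116 -2.616
v 2.575 3.705 -1.645
v 1.938 2.938 -1.479
v 2.186 2.864 -2.047
v 2.579 3.337 -2.149
v 2.217 4.078 -1.295
v 1.58 3.312 -1.129
v 1.249 3.841 -1.131
v 1.643 4.314 -1.233
v 2.179 3.458 -1.23
v 1.72 4.128 -2.971
v 1.083 3.362 -2.805
v 1.657 3.126 -2.867
v 2.051 3.599 -2.969
v 1.362 4.502 -2.621
v 0.725 3.735 -2.455
v 0.721 4.103 -1.951
v 1.114 4.576 -2.053
v 1.121 3.982 -2.87
f 2 4 1
f 5 2 1
f 1 4 3
f 3 5 1
f 2 8 4
f 6 2 5
f 6 8 2
f 4 8 3
f 7 5 3
f 3 8 7
f 7 6 5
f 8 6 7
f 10 9 13
f 10 13 11
f 11 13 14
f 11 14 12
f 13 9 15
f 13 15 14
f 14 15 16
f 14 16 12
f 15 9 17
f 15 17 16
f 16 17 18
f 16 18 12
f 17 9 19
f 17 19 18
f 18 19 20
f 18 20 12
f 19 9 21
f 19 21 20
f 20 21 22
f 20 22 12
f 21 9 23
f 21 23 22
f 22 23 24
f 22 24 12
f 23 9 25
f 23 25 24
f 24 25 26
f 24 26 12
f 25 9 27
f 25 27 26
f 26 27 28
f 26 28 12
f 27 9 29
f 27 29 28
f 28 29 30
f 28 30 12
f 29 9 31
f 29 31 30
f 30 31 32
f 30 32 12
f 31 9 33
f 31 33 32
f 32 33 34
f 32 34 12
f 33 9 35
f 33 35 34
f 34 35 36
f 34 36 12
f 35 9 10
f 35 10 36
f 36 10 11
f 36 11 12
f 37 74 53
f 74 48 77
f 53 77 42
f 74 77 53
f 37 53 49
f 53 42 54
f 49 54 38
f 53 54 49
f 37 49 58
f 49 38 59
f 58 59 44
f 49 59 58
f 37 58 70
f 58 44 73
f 70 73 47
f 58 73 70
f 37 70 74
f 70 47 78
f 74 78 48
f 70 78 74
f 38 54 65
f 54 42 68
f 65 68 46
f 54 68 65
f 42 77 55
f 77 48 76
f 55 76 41
f 77 76 55
f 48 78 75
f 78 47 71
f 75 71 39
f 78 71 75
f 47 73 72
f 73 44 60
f 72 60 43
f 73 60 72
f 44 59 64
f 59 38 61
f 64 61 45
f 59 61 64
f 40 66 52
f 66 46 67
f 52 67 41
f 66 67 52
f 40 52 50
f 52 41 51
f 50 51 39
f 52 51 50
f 40 50 57
f 50 39 56
f 57 56 43
f 50 56 57
f 40 57 62
f 57 43 63
f 62 63 45
f 57 63 62
f 40 62 66
f 62 45 69
f 66 69 46
f 62 69 66
f 41 67 55
f 67 46 68
f 55 68 42
f 67 68 55
f 39 51 75
f 51 41 76
f 75 76 48
f 51 76 75
f 43 56 72
f 56 39 71
f 72 71 47
f 56 71 72
f 45 63 64
f 63 43 60
f 64 60 44
f 63 60 64
f 46 69 65
f 69 45 61
f 65 61 38
f 69 61 65



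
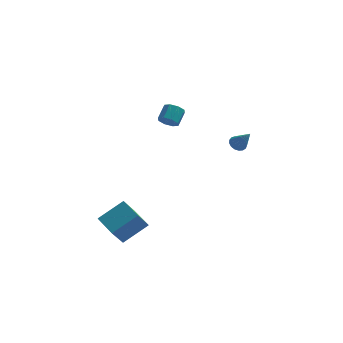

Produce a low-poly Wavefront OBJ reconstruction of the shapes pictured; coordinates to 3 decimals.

v -3.69 -2.587 -3.216
v -4.244 -3.462 -1.793
v -2.31 -1.923 -2.271
v -2.864 -2.797 -0.848
v -2.896 -3.703 -3.592
v -3.45 -4.577 -2.169
v -1.516 -3.038 -2.647
v -2.07 -3.913 -1.224
v -0.468 1.97 2.431
v -0.214 2.236 1.907
v 0.142 3.036 2.485
v -0.112 2.77 3.009
v -0.675 2.382 1.987
v -0.319 3.183 2.566
v -1.014 2.287 2.327
v -0.658 3.088 2.906
v -1.033 2.006 2.728
v -0.678 2.807 3.307
v -0.722 1.704 2.955
v -0.366 2.504 3.533
v -0.261 1.557 2.874
v 0.095 2.358 3.453
v 0.078 1.652 2.534
v 0.434 2.453 3.113
v 0.098 1.933 2.133
v 0.453 2.734 2.712
v 3.534 4.184 -0.812
v 4.008 4.492 -0.889
v 4.186 3.496 0.452
v 3.856 4.647 -0.725
v 3.629 4.697 -0.581
v 3.381 4.629 -0.491
v 3.168 4.46 -0.473
v 3.039 4.227 -0.534
v 3.023 3.985 -0.658
v 3.125 3.788 -0.817
v 3.32 3.682 -0.976
v 3.565 3.691 -1.096
v 3.802 3.814 -1.152
v 3.978 4.021 -1.13
v 4.053 4.265 -1.035
f 2 4 1
f 5 2 1
f 1 4 3
f 3 5 1
f 2 8 4
f 6 2 5
f 6 8 2
f 4 8 3
f 7 5 3
f 3 8 7
f 7 6 5
f 8 6 7
f 10 9 13
f 10 13 11
f 11 13 14
f 11 14 12
f 13 9 15
f 13 15 14
f 14 15 16
f 14 16 12
f 15 9 17
f 15 17 16
f 16 17 18
f 16 18 12
f 17 9 19
f 17 19 18
f 18 19 20
f 18 20 12
f 19 9 21
f 19 21 20
f 20 21 22
f 20 22 12
f 21 9 23
f 21 23 22
f 22 23 24
f 22 24 12
f 23 9 25
f 23 25 24
f 24 25 26
f 24 26 12
f 25 9 10
f 25 10 26
f 26 10 11
f 26 11 12
f 28 27 30
f 28 30 29
f 30 27 31
f 30 31 29
f 31 27 32
f 31 32 29
f 32 27 33
f 32 33 29
f 33 27 34
f 33 34 29
f 34 27 35
f 34 35 29
f 35 27 36
f 35 36 29
f 36 27 37
f 36 37 29
f 37 27 38
f 37 38 29
f 38 27 39
f 38 39 29
f 39 27 40
f 39 40 29
f 40 27 41
f 40 41 29
f 41 27 28
f 41 28 29



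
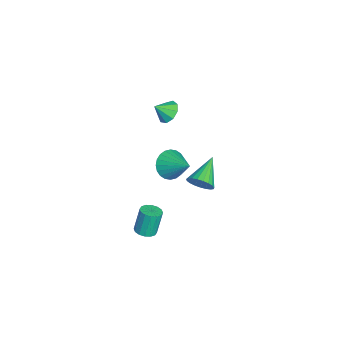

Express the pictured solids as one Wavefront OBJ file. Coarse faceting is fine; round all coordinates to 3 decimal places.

v 1.292 2.338 -0.75
v 1.739 2.784 -0.259
v -0.272 2.962 0.11
v 1.684 2.993 -0.511
v 1.561 3.089 -0.805
v 1.392 3.056 -1.089
v 1.205 2.898 -1.314
v 1.033 2.644 -1.442
v 0.906 2.336 -1.45
v 0.846 2.029 -1.337
v 0.862 1.776 -1.123
v 0.953 1.619 -0.844
v 1.103 1.587 -0.548
v 1.285 1.685 -0.288
v 1.469 1.896 -0.107
v 1.621 2.183 -0.037
v 1.717 2.497 -0.091
v 3.727 -0.476 -2.519
v 4.335 -0.472 -2.397
v 4.041 -0.16 -0.939
v 3.433 -0.164 -1.061
v 4.264 -0.17 -2.476
v 3.97 0.143 -1.018
v 4.05 0.051 -2.567
v 3.755 0.363 -1.109
v 3.749 0.131 -2.645
v 3.454 0.443 -1.186
v 3.442 0.048 -2.689
v 3.148 0.36 -1.231
v 3.212 -0.176 -2.687
v 2.917 0.136 -1.229
v 3.119 -0.48 -2.641
v 2.825 -0.168 -1.183
v 3.19 -0.783 -2.562
v 2.896 -0.47 -1.104
v 3.405 -1.003 -2.471
v 3.11 -0.691 -1.013
v 3.706 -1.083 -2.394
v 3.411 -0.771 -0.935
v 4.012 -1 -2.349
v 3.718 -0.688 -0.891
v 4.243 -0.776 -2.351
v 3.948 -0.464 -0.893
v -1.473 0.533 2.843
v -1.088 1.052 3.262
v -1.227 -0.193 3.517
v -1.589 1.029 3.421
v -2.037 0.774 3.309
v -2.22 0.406 2.98
v -2.054 0.098 2.587
v -1.616 -0.007 2.313
v -1.111 0.141 2.288
v -0.775 0.472 2.523
v -0.766 0.832 2.908
v -3.909 0.56 -4.146
v -3.115 0.005 -4.431
v -2.771 1.68 -3.154
v -3.128 0.274 -4.719
v -3.26 0.586 -4.92
v -3.491 0.895 -5.003
v -3.786 1.152 -4.955
v -4.099 1.32 -4.785
v -4.384 1.371 -4.517
v -4.596 1.3 -4.193
v -4.703 1.115 -3.861
v -4.69 0.847 -3.573
v -4.558 0.534 -3.373
v -4.327 0.226 -3.29
v -4.033 -0.032 -3.337
v -3.719 -0.199 -3.508
v -3.435 -0.251 -3.776
v -3.223 -0.179 -4.1
f 2 1 4
f 2 4 3
f 4 1 5
f 4 5 3
f 5 1 6
f 5 6 3
f 6 1 7
f 6 7 3
f 7 1 8
f 7 8 3
f 8 1 9
f 8 9 3
f 9 1 10
f 9 10 3
f 10 1 11
f 10 11 3
f 11 1 12
f 11 12 3
f 12 1 13
f 12 13 3
f 13 1 14
f 13 14 3
f 14 1 15
f 14 15 3
f 15 1 16
f 15 16 3
f 16 1 17
f 16 17 3
f 17 1 2
f 17 2 3
f 19 18 22
f 19 22 20
f 20 22 23
f 20 23 21
f 22 18 24
f 22 24 23
f 23 24 25
f 23 25 21
f 24 18 26
f 24 26 25
f 25 26 27
f 25 27 21
f 26 18 28
f 26 28 27
f 27 28 29
f 27 29 21
f 28 18 30
f 28 30 29
f 29 30 31
f 29 31 21
f 30 18 32
f 30 32 31
f 31 32 33
f 31 33 21
f 32 18 34
f 32 34 33
f 33 34 35
f 33 35 21
f 34 18 36
f 34 36 35
f 35 36 37
f 35 37 21
f 36 18 38
f 36 38 37
f 37 38 39
f 37 39 21
f 38 18 40
f 38 40 39
f 39 40 41
f 39 41 21
f 40 18 42
f 40 42 41
f 41 42 43
f 41 43 21
f 42 18 19
f 42 19 43
f 43 19 20
f 43 20 21
f 45 44 47
f 45 47 46
f 47 44 48
f 47 48 46
f 48 44 49
f 48 49 46
f 49 44 50
f 49 50 46
f 50 44 51
f 50 51 46
f 51 44 52
f 51 52 46
f 52 44 53
f 52 53 46
f 53 44 54
f 53 54 46
f 54 44 45
f 54 45 46
f 56 55 58
f 56 58 57
f 58 55 59
f 58 59 57
f 59 55 60
f 59 60 57
f 60 55 61
f 60 61 57
f 61 55 62
f 61 62 57
f 62 55 63
f 62 63 57
f 63 55 64
f 63 64 57
f 64 55 65
f 64 65 57
f 65 55 66
f 65 66 57
f 66 55 67
f 66 67 57
f 67 55 68
f 67 68 57
f 68 55 69
f 68 69 57
f 69 55 70
f 69 70 57
f 70 55 71
f 70 71 57
f 71 55 72
f 71 72 57
f 72 55 56
f 72 56 57



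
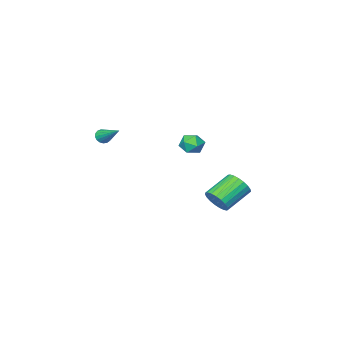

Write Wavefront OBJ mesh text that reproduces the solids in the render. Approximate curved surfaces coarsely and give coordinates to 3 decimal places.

v 3.593 1.438 2.408
v 3.779 1.19 2.8
v 3.627 2.982 3.372
v 3.973 1.26 2.679
v 4.08 1.372 2.497
v 4.076 1.499 2.294
v 3.96 1.612 2.117
v 3.761 1.685 2.007
v 3.523 1.701 1.989
v 3.301 1.658 2.067
v 3.145 1.564 2.223
v 3.093 1.441 2.422
v 3.155 1.318 2.617
v 3.317 1.222 2.765
v 3.542 1.176 2.831
v -3.167 2.982 -4.057
v -2.722 3.058 -3.278
v -4.388 3.054 -2.325
v -4.833 2.978 -3.103
v -2.776 3.417 -3.372
v -4.443 3.412 -2.418
v -2.898 3.7 -3.584
v -4.565 3.695 -2.63
v -3.067 3.859 -3.878
v -4.733 3.854 -2.924
v -3.253 3.866 -4.203
v -4.919 3.862 -3.249
v -3.424 3.721 -4.502
v -5.09 3.716 -3.549
v -3.55 3.448 -4.725
v -5.217 3.443 -3.771
v -3.611 3.095 -4.832
v -5.277 3.09 -3.878
v -3.594 2.722 -4.805
v -5.26 2.717 -3.851
v -3.504 2.394 -4.649
v -5.17 2.389 -3.695
v -3.355 2.168 -4.39
v -5.021 2.163 -3.436
v -3.174 2.083 -4.074
v -4.84 2.078 -3.12
v -2.991 2.153 -3.755
v -4.658 2.148 -2.801
v -2.839 2.367 -3.488
v -4.506 2.362 -2.534
v -2.744 2.687 -3.319
v -4.41 2.682 -2.366
v -1.859 2.821 0.64
v -1.484 2.353 0.096
v -2.656 1.827 0.944
v -2.281 1.359 0.4
v -1.894 1.586 1.075
v -1.402 2.2 0.887
v -2.738 1.98 0.153
v -2.246 2.594 -0.035
v -2.027 1.834 -0.205
v -1.505 1.59 0.364
v -2.635 2.59 0.676
v -2.113 2.346 1.245
f 2 1 4
f 2 4 3
f 4 1 5
f 4 5 3
f 5 1 6
f 5 6 3
f 6 1 7
f 6 7 3
f 7 1 8
f 7 8 3
f 8 1 9
f 8 9 3
f 9 1 10
f 9 10 3
f 10 1 11
f 10 11 3
f 11 1 12
f 11 12 3
f 12 1 13
f 12 13 3
f 13 1 14
f 13 14 3
f 14 1 15
f 14 15 3
f 15 1 2
f 15 2 3
f 17 16 20
f 17 20 18
f 18 20 21
f 18 21 19
f 20 16 22
f 20 22 21
f 21 22 23
f 21 23 19
f 22 16 24
f 22 24 23
f 23 24 25
f 23 25 19
f 24 16 26
f 24 26 25
f 25 26 27
f 25 27 19
f 26 16 28
f 26 28 27
f 27 28 29
f 27 29 19
f 28 16 30
f 28 30 29
f 29 30 31
f 29 31 19
f 30 16 32
f 30 32 31
f 31 32 33
f 31 33 19
f 32 16 34
f 32 34 33
f 33 34 35
f 33 35 19
f 34 16 36
f 34 36 35
f 35 36 37
f 35 37 19
f 36 16 38
f 36 38 37
f 37 38 39
f 37 39 19
f 38 16 40
f 38 40 39
f 39 40 41
f 39 41 19
f 40 16 42
f 40 42 41
f 41 42 43
f 41 43 19
f 42 16 44
f 42 44 43
f 43 44 45
f 43 45 19
f 44 16 46
f 44 46 45
f 45 46 47
f 45 47 19
f 46 16 17
f 46 17 47
f 47 17 18
f 47 18 19
f 48 59 53
f 48 53 49
f 48 49 55
f 48 55 58
f 48 58 59
f 49 53 57
f 53 59 52
f 59 58 50
f 58 55 54
f 55 49 56
f 51 57 52
f 51 52 50
f 51 50 54
f 51 54 56
f 51 56 57
f 52 57 53
f 50 52 59
f 54 50 58
f 56 54 55
f 57 56 49



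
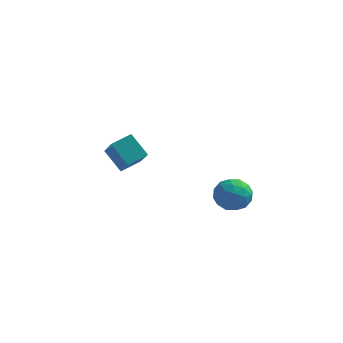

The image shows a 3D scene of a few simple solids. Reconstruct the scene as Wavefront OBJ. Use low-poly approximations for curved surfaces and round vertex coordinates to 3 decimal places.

v -3.409 3.71 -1.982
v -2.602 2.258 -0.555
v -2.692 4.453 -1.631
v -1.886 3.001 -0.204
v -2.494 3.279 -2.936
v -1.688 1.827 -1.509
v -1.778 4.022 -2.585
v -0.971 2.57 -1.158
v 3.225 2.339 -2.094
v 4.028 1.9 -2.288
v 2.452 1.1 -2.492
v 3.255 0.661 -2.686
v 3.036 0.866 -1.799
v 3.514 1.632 -1.553
v 2.966 1.368 -3.227
v 3.444 2.134 -2.981
v 3.869 1.3 -2.987
v 3.911 0.99 -2.105
v 2.569 2.01 -2.675
v 2.611 1.7 -1.793
v 3.694 2.229 -2.156
v 2.786 0.771 -2.624
v 2.657 0.892 -2.103
v 3.129 0.634 -2.217
v 3.392 2.071 -1.725
v 3.864 1.813 -1.838
v 3.281 1.205 -1.551
v 2.616 1.187 -2.942
v 3.088 0.929 -3.055
v 3.351 2.366 -2.563
v 3.823 2.108 -2.677
v 3.199 1.795 -3.229
v 4.073 1.618 -2.681
v 3.619 0.889 -2.915
v 3.449 1.305 -3.233
v 3.73 1.755 -3.088
v 4.098 1.436 -2.163
v 3.644 0.707 -2.396
v 3.515 0.828 -1.876
v 3.795 1.278 -1.731
v 4.004 1.083 -2.574
v 2.836 2.293 -2.384
v 2.382 1.564 -2.617
v 2.685 1.722 -3.049
v 2.965 2.172 -2.904
v 2.861 2.111 -1.865
v 2.407 1.382 -2.099
v 2.75 1.245 -1.692
v 3.031 1.695 -1.547
v 2.476 1.917 -2.206
f 2 4 1
f 5 2 1
f 1 4 3
f 3 5 1
f 2 8 4
f 6 2 5
f 6 8 2
f 4 8 3
f 7 5 3
f 3 8 7
f 7 6 5
f 8 6 7
f 9 46 25
f 46 20 49
f 25 49 14
f 46 49 25
f 9 25 21
f 25 14 26
f 21 26 10
f 25 26 21
f 9 21 30
f 21 10 31
f 30 31 16
f 21 31 30
f 9 30 42
f 30 16 45
f 42 45 19
f 30 45 42
f 9 42 46
f 42 19 50
f 46 50 20
f 42 50 46
f 10 26 37
f 26 14 40
f 37 40 18
f 26 40 37
f 14 49 27
f 49 20 48
f 27 48 13
f 49 48 27
f 20 50 47
f 50 19 43
f 47 43 11
f 50 43 47
f 19 45 44
f 45 16 32
f 44 32 15
f 45 32 44
f 16 31 36
f 31 10 33
f 36 33 17
f 31 33 36
f 12 38 24
f 38 18 39
f 24 39 13
f 38 39 24
f 12 24 22
f 24 13 23
f 22 23 11
f 24 23 22
f 12 22 29
f 22 11 28
f 29 28 15
f 22 28 29
f 12 29 34
f 29 15 35
f 34 35 17
f 29 35 34
f 12 34 38
f 34 17 41
f 38 41 18
f 34 41 38
f 13 39 27
f 39 18 40
f 27 40 14
f 39 40 27
f 11 23 47
f 23 13 48
f 47 48 20
f 23 48 47
f 15 28 44
f 28 11 43
f 44 43 19
f 28 43 44
f 17 35 36
f 35 15 32
f 36 32 16
f 35 32 36
f 18 41 37
f 41 17 33
f 37 33 10
f 41 33 37



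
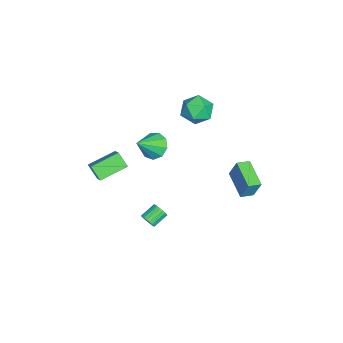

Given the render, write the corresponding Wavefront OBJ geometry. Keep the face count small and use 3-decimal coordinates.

v -3.501 3.288 -3.831
v -3.256 3.739 -2.528
v -1.947 4.128 -4.414
v -1.702 4.579 -3.111
v -3.058 2.581 -3.669
v -2.813 3.032 -2.366
v -1.504 3.421 -4.252
v -1.259 3.872 -2.949
v 3.048 -1.201 -2.582
v 3.411 -1.029 -2.284
v 2.734 -0.406 -1.82
v 2.372 -0.579 -2.118
v 3.42 -0.89 -2.458
v 2.743 -0.267 -1.994
v 3.355 -0.813 -2.656
v 2.678 -0.19 -2.193
v 3.229 -0.813 -2.84
v 2.552 -0.19 -2.376
v 3.068 -0.89 -2.972
v 2.391 -0.267 -2.509
v 2.902 -1.028 -3.028
v 2.225 -0.406 -2.564
v 2.766 -1.201 -2.994
v 2.089 -0.578 -2.531
v 2.686 -1.374 -2.88
v 2.009 -0.751 -2.416
v 2.677 -1.513 -2.706
v 2 -0.89 -2.242
v 2.742 -1.59 -2.507
v 2.065 -0.967 -2.044
v 2.868 -1.59 -2.324
v 2.191 -0.967 -1.86
v 3.029 -1.513 -2.191
v 2.352 -0.89 -1.728
v 3.195 -1.374 -2.136
v 2.518 -0.752 -1.672
v 3.331 -1.202 -2.169
v 2.654 -0.579 -1.706
v 1.415 -4.747 0.46
v 2.266 -4.402 1.152
v 0.455 -3.386 0.963
v 1.306 -3.041 1.655
v 1.814 -4.179 -0.315
v 2.665 -3.834 0.377
v 0.854 -2.818 0.188
v 1.705 -2.473 0.88
v -2.295 1.234 3.04
v -1.742 0.675 2.341
v -3.738 0.785 2.259
v -3.185 0.226 1.56
v -3.244 -0.094 2.56
v -2.352 0.184 3.043
v -3.128 1.276 1.557
v -2.236 1.554 2.04
v -2.257 0.701 1.425
v -2.329 -0.145 2.044
v -3.151 1.605 2.556
v -3.223 0.759 3.175
v -1.523 -1.525 -0.182
v -1.153 -1.996 -0.88
v -0.497 -2.355 0.922
v -0.828 -1.466 -0.782
v -0.829 -0.963 -0.404
v -1.153 -0.723 0.079
v -1.651 -0.858 0.44
v -2.089 -1.305 0.51
v -2.261 -1.855 0.256
v -2.088 -2.25 -0.202
v -1.651 -2.306 -0.651
f 2 4 1
f 5 2 1
f 1 4 3
f 3 5 1
f 2 8 4
f 6 2 5
f 6 8 2
f 4 8 3
f 7 5 3
f 3 8 7
f 7 6 5
f 8 6 7
f 10 9 13
f 10 13 11
f 11 13 14
f 11 14 12
f 13 9 15
f 13 15 14
f 14 15 16
f 14 16 12
f 15 9 17
f 15 17 16
f 16 17 18
f 16 18 12
f 17 9 19
f 17 19 18
f 18 19 20
f 18 20 12
f 19 9 21
f 19 21 20
f 20 21 22
f 20 22 12
f 21 9 23
f 21 23 22
f 22 23 24
f 22 24 12
f 23 9 25
f 23 25 24
f 24 25 26
f 24 26 12
f 25 9 27
f 25 27 26
f 26 27 28
f 26 28 12
f 27 9 29
f 27 29 28
f 28 29 30
f 28 30 12
f 29 9 31
f 29 31 30
f 30 31 32
f 30 32 12
f 31 9 33
f 31 33 32
f 32 33 34
f 32 34 12
f 33 9 35
f 33 35 34
f 34 35 36
f 34 36 12
f 35 9 37
f 35 37 36
f 36 37 38
f 36 38 12
f 37 9 10
f 37 10 38
f 38 10 11
f 38 11 12
f 40 42 39
f 43 40 39
f 39 42 41
f 41 43 39
f 40 46 42
f 44 40 43
f 44 46 40
f 42 46 41
f 45 43 41
f 41 46 45
f 45 44 43
f 46 44 45
f 47 58 52
f 47 52 48
f 47 48 54
f 47 54 57
f 47 57 58
f 48 52 56
f 52 58 51
f 58 57 49
f 57 54 53
f 54 48 55
f 50 56 51
f 50 51 49
f 50 49 53
f 50 53 55
f 50 55 56
f 51 56 52
f 49 51 58
f 53 49 57
f 55 53 54
f 56 55 48
f 60 59 62
f 60 62 61
f 62 59 63
f 62 63 61
f 63 59 64
f 63 64 61
f 64 59 65
f 64 65 61
f 65 59 66
f 65 66 61
f 66 59 67
f 66 67 61
f 67 59 68
f 67 68 61
f 68 59 69
f 68 69 61
f 69 59 60
f 69 60 61



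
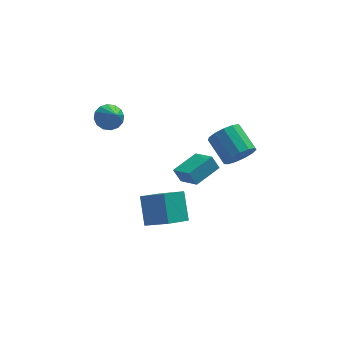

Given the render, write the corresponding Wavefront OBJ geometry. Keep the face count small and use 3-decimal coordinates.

v -2.255 0.996 -3.679
v -2.325 2.244 -2.329
v -1.06 1.893 -4.446
v -1.13 3.141 -3.096
v -1.09 0.159 -2.844
v -1.16 1.407 -1.494
v 0.105 1.056 -3.611
v 0.035 2.304 -2.261
v -3.726 3.75 3.229
v -3.301 3.311 2.682
v -3.434 2.61 4.371
v -3.015 3.566 2.864
v -2.92 3.871 3.143
v -3.04 4.143 3.446
v -3.345 4.31 3.69
v -3.751 4.327 3.811
v -4.151 4.189 3.776
v -4.437 3.934 3.594
v -4.533 3.629 3.314
v -4.412 3.356 3.012
v -4.108 3.19 2.767
v -3.701 3.173 2.647
v -0.458 2.931 -0.938
v 0.225 1.759 -0.231
v 0.902 3.928 -0.6
v 1.585 2.756 0.108
v -0.085 2.684 -1.708
v 0.598 1.512 -1
v 1.275 3.681 -1.369
v 1.958 2.509 -0.662
v 2.828 1.258 1.355
v 3.583 1.783 1.046
v 2.946 3.187 1.875
v 2.192 2.662 2.185
v 3.194 1.832 0.664
v 2.558 3.236 1.494
v 2.689 1.699 0.503
v 2.053 3.103 1.332
v 2.229 1.426 0.611
v 1.592 2.83 1.441
v 1.958 1.1 0.957
v 1.322 2.503 1.786
v 1.964 0.823 1.428
v 1.328 2.227 2.258
v 2.244 0.685 1.877
v 1.608 2.089 2.706
v 2.71 0.729 2.16
v 2.074 2.133 2.989
v 3.213 0.941 2.187
v 2.577 2.344 3.017
v 3.594 1.254 1.951
v 2.958 2.657 2.78
v 3.732 1.568 1.525
v 3.095 2.971 2.355
f 2 4 1
f 5 2 1
f 1 4 3
f 3 5 1
f 2 8 4
f 6 2 5
f 6 8 2
f 4 8 3
f 7 5 3
f 3 8 7
f 7 6 5
f 8 6 7
f 10 9 12
f 10 12 11
f 12 9 13
f 12 13 11
f 13 9 14
f 13 14 11
f 14 9 15
f 14 15 11
f 15 9 16
f 15 16 11
f 16 9 17
f 16 17 11
f 17 9 18
f 17 18 11
f 18 9 19
f 18 19 11
f 19 9 20
f 19 20 11
f 20 9 21
f 20 21 11
f 21 9 22
f 21 22 11
f 22 9 10
f 22 10 11
f 24 26 23
f 27 24 23
f 23 26 25
f 25 27 23
f 24 30 26
f 28 24 27
f 28 30 24
f 26 30 25
f 29 27 25
f 25 30 29
f 29 28 27
f 30 28 29
f 32 31 35
f 32 35 33
f 33 35 36
f 33 36 34
f 35 31 37
f 35 37 36
f 36 37 38
f 36 38 34
f 37 31 39
f 37 39 38
f 38 39 40
f 38 40 34
f 39 31 41
f 39 41 40
f 40 41 42
f 40 42 34
f 41 31 43
f 41 43 42
f 42 43 44
f 42 44 34
f 43 31 45
f 43 45 44
f 44 45 46
f 44 46 34
f 45 31 47
f 45 47 46
f 46 47 48
f 46 48 34
f 47 31 49
f 47 49 48
f 48 49 50
f 48 50 34
f 49 31 51
f 49 51 50
f 50 51 52
f 50 52 34
f 51 31 53
f 51 53 52
f 52 53 54
f 52 54 34
f 53 31 32
f 53 32 54
f 54 32 33
f 54 33 34



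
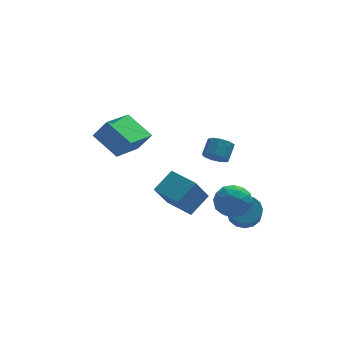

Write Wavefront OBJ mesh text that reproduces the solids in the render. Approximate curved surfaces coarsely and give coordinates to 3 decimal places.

v -1.432 -0.61 -2.875
v -2.225 -1.276 -1.367
v -0.427 -0.001 -2.078
v -1.221 -0.667 -0.57
v -0.539 -1.933 -2.99
v -1.333 -2.599 -1.482
v 0.465 -1.324 -2.193
v -0.328 -1.99 -0.685
v -3.943 -0.92 0.996
v -4.881 0.245 1.865
v -2.637 0.546 0.442
v -3.575 1.711 1.311
v -3.285 -1.131 1.989
v -4.223 0.034 2.858
v -1.979 0.335 1.435
v -2.917 1.5 2.304
v 1.846 3.122 -2.552
v 2.44 2.716 -2.545
v 2.909 3.412 -1.882
v 2.314 3.818 -1.888
v 2.466 3.046 -2.91
v 2.934 3.743 -2.246
v 2.201 3.411 -3.107
v 2.669 4.108 -2.443
v 1.77 3.641 -3.044
v 2.239 4.338 -2.381
v 1.375 3.628 -2.751
v 1.843 4.325 -2.088
v 1.2 3.378 -2.365
v 1.668 4.075 -1.701
v 1.327 3.008 -2.066
v 1.795 3.704 -1.402
v 1.697 2.691 -1.994
v 2.165 3.388 -1.331
v 2.137 2.576 -2.184
v 2.605 3.272 -1.52
v 0.802 -1.873 -2.039
v 1.606 -2.146 -2.585
v 1.094 -3.094 -0.995
v 1.898 -3.367 -1.541
v 1.912 -2.502 -1.021
v 1.731 -1.748 -1.666
v 0.969 -3.492 -1.914
v 0.788 -2.738 -2.559
v 1.709 -3.147 -2.507
v 2.292 -2.535 -1.955
v 0.408 -2.705 -1.625
v 0.991 -2.093 -1.073
v 1.178 -1.902 -2.404
v 1.522 -3.338 -1.176
v 1.53 -2.829 -0.871
v 2.003 -2.99 -1.191
v 1.252 -1.668 -1.864
v 1.724 -1.829 -2.184
v 1.904 -2.038 -1.265
v 0.976 -3.411 -1.396
v 1.448 -3.572 -1.716
v 0.697 -2.25 -2.389
v 1.17 -2.411 -2.709
v 0.796 -3.202 -2.315
v 1.711 -2.651 -2.679
v 1.883 -3.369 -2.065
v 1.337 -3.443 -2.285
v 1.231 -2.999 -2.664
v 2.054 -2.292 -2.354
v 2.226 -3.01 -1.741
v 2.234 -2.501 -1.435
v 2.128 -2.058 -1.814
v 2.115 -2.88 -2.309
v 0.474 -2.23 -1.839
v 0.646 -2.948 -1.226
v 0.572 -3.182 -1.766
v 0.466 -2.739 -2.145
v 0.817 -1.871 -1.515
v 0.989 -2.589 -0.901
v 1.469 -2.241 -0.916
v 1.363 -1.797 -1.295
v 0.585 -2.36 -1.271
v 2.473 -0.551 -4.377
v 3.313 -0.739 -4.372
v 3.106 -1.636 -3.358
v 2.267 -1.449 -3.363
v 3.268 -0.403 -4.084
v 3.061 -1.3 -3.069
v 3.01 -0.106 -3.874
v 2.804 -1.004 -2.86
v 2.609 0.071 -3.799
v 2.402 -0.826 -2.785
v 2.171 0.081 -3.879
v 1.964 -0.816 -2.865
v 1.814 -0.078 -4.093
v 1.608 -0.975 -3.078
v 1.634 -0.364 -4.382
v 1.427 -1.261 -3.368
v 1.679 -0.7 -4.671
v 1.472 -1.597 -3.656
v 1.936 -0.996 -4.88
v 1.73 -1.894 -3.866
v 2.338 -1.174 -4.955
v 2.131 -2.071 -3.941
v 2.776 -1.184 -4.875
v 2.569 -2.081 -3.861
v 3.132 -1.025 -4.662
v 2.926 -1.922 -3.647
f 2 4 1
f 5 2 1
f 1 4 3
f 3 5 1
f 2 8 4
f 6 2 5
f 6 8 2
f 4 8 3
f 7 5 3
f 3 8 7
f 7 6 5
f 8 6 7
f 10 12 9
f 13 10 9
f 9 12 11
f 11 13 9
f 10 16 12
f 14 10 13
f 14 16 10
f 12 16 11
f 15 13 11
f 11 16 15
f 15 14 13
f 16 14 15
f 18 17 21
f 18 21 19
f 19 21 22
f 19 22 20
f 21 17 23
f 21 23 22
f 22 23 24
f 22 24 20
f 23 17 25
f 23 25 24
f 24 25 26
f 24 26 20
f 25 17 27
f 25 27 26
f 26 27 28
f 26 28 20
f 27 17 29
f 27 29 28
f 28 29 30
f 28 30 20
f 29 17 31
f 29 31 30
f 30 31 32
f 30 32 20
f 31 17 33
f 31 33 32
f 32 33 34
f 32 34 20
f 33 17 35
f 33 35 34
f 34 35 36
f 34 36 20
f 35 17 18
f 35 18 36
f 36 18 19
f 36 19 20
f 37 74 53
f 74 48 77
f 53 77 42
f 74 77 53
f 37 53 49
f 53 42 54
f 49 54 38
f 53 54 49
f 37 49 58
f 49 38 59
f 58 59 44
f 49 59 58
f 37 58 70
f 58 44 73
f 70 73 47
f 58 73 70
f 37 70 74
f 70 47 78
f 74 78 48
f 70 78 74
f 38 54 65
f 54 42 68
f 65 68 46
f 54 68 65
f 42 77 55
f 77 48 76
f 55 76 41
f 77 76 55
f 48 78 75
f 78 47 71
f 75 71 39
f 78 71 75
f 47 73 72
f 73 44 60
f 72 60 43
f 73 60 72
f 44 59 64
f 59 38 61
f 64 61 45
f 59 61 64
f 40 66 52
f 66 46 67
f 52 67 41
f 66 67 52
f 40 52 50
f 52 41 51
f 50 51 39
f 52 51 50
f 40 50 57
f 50 39 56
f 57 56 43
f 50 56 57
f 40 57 62
f 57 43 63
f 62 63 45
f 57 63 62
f 40 62 66
f 62 45 69
f 66 69 46
f 62 69 66
f 41 67 55
f 67 46 68
f 55 68 42
f 67 68 55
f 39 51 75
f 51 41 76
f 75 76 48
f 51 76 75
f 43 56 72
f 56 39 71
f 72 71 47
f 56 71 72
f 45 63 64
f 63 43 60
f 64 60 44
f 63 60 64
f 46 69 65
f 69 45 61
f 65 61 38
f 69 61 65
f 80 79 83
f 80 83 81
f 81 83 84
f 81 84 82
f 83 79 85
f 83 85 84
f 84 85 86
f 84 86 82
f 85 79 87
f 85 87 86
f 86 87 88
f 86 88 82
f 87 79 89
f 87 89 88
f 88 89 90
f 88 90 82
f 89 79 91
f 89 91 90
f 90 91 92
f 90 92 82
f 91 79 93
f 91 93 92
f 92 93 94
f 92 94 82
f 93 79 95
f 93 95 94
f 94 95 96
f 94 96 82
f 95 79 97
f 95 97 96
f 96 97 98
f 96 98 82
f 97 79 99
f 97 99 98
f 98 99 100
f 98 100 82
f 99 79 101
f 99 101 100
f 100 101 102
f 100 102 82
f 101 79 103
f 101 103 102
f 102 103 104
f 102 104 82
f 103 79 80
f 103 80 104
f 104 80 81
f 104 81 82



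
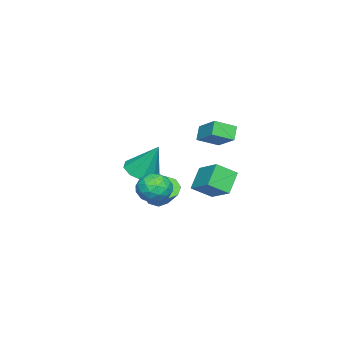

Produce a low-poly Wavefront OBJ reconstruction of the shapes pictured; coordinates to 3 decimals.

v -1.035 -3.504 -2.336
v -0.434 -4.191 -2.008
v -0.905 -2.536 -0.544
v -0.087 -3.705 -2.295
v -0.183 -3.125 -2.602
v -0.677 -2.721 -2.784
v -1.339 -2.684 -2.756
v -1.859 -3.031 -2.532
v -1.993 -3.599 -2.215
v -1.678 -4.122 -1.955
v -1.063 -4.356 -1.873
v 2.382 -1.182 -1.484
v 2.888 -0.675 -2.069
v 3.592 -1.405 -0.631
v 4.098 -0.898 -1.216
v 3.451 -0.493 -0.694
v 2.703 -0.355 -1.221
v 3.777 -1.725 -1.479
v 3.029 -1.587 -2.006
v 3.751 -1.011 -2.066
v 3.549 -0.249 -1.581
v 2.931 -1.831 -1.119
v 2.729 -1.069 -0.634
v 2.529 -0.909 -1.852
v 3.951 -1.171 -0.848
v 3.571 -0.933 -0.542
v 3.868 -0.635 -0.886
v 2.42 -0.721 -1.353
v 2.718 -0.423 -1.697
v 3.048 -0.316 -0.889
v 3.762 -1.657 -1.003
v 4.06 -1.359 -1.347
v 2.612 -1.445 -1.814
v 2.909 -1.147 -2.158
v 3.432 -1.764 -1.811
v 3.333 -0.808 -2.194
v 4.044 -0.939 -1.692
v 3.856 -1.425 -1.847
v 3.416 -1.344 -2.157
v 3.215 -0.36 -1.909
v 3.926 -0.492 -1.407
v 3.545 -0.253 -1.1
v 3.106 -0.172 -1.41
v 3.722 -0.558 -1.907
v 2.554 -1.588 -1.293
v 3.265 -1.72 -0.791
v 3.374 -1.908 -1.29
v 2.935 -1.827 -1.6
v 2.436 -1.141 -1.008
v 3.147 -1.272 -0.506
v 3.064 -0.736 -0.543
v 2.624 -0.655 -0.853
v 2.758 -1.522 -0.793
v -1.877 -3.024 -4.351
v -1.29 -3.25 -4.682
v -0.277 -2.322 -3.519
v -0.863 -2.096 -3.189
v -1.479 -2.785 -4.889
v -0.466 -1.856 -3.726
v -1.901 -2.46 -4.781
v -0.888 -1.531 -3.619
v -2.308 -2.465 -4.422
v -1.295 -1.537 -3.259
v -2.463 -2.798 -4.021
v -1.45 -1.87 -2.858
v -2.274 -3.264 -3.814
v -1.261 -2.335 -2.651
v -1.852 -3.589 -3.921
v -0.839 -2.66 -2.759
v -1.445 -3.583 -4.281
v -0.432 -2.655 -3.118
v -0.712 0.296 -3.36
v -0.105 -0.559 -2.68
v -1.708 0.347 -2.406
v -1.101 -0.509 -1.726
v 0.081 1.469 -2.594
v 0.688 0.613 -1.914
v -0.915 1.519 -1.64
v -0.308 0.664 -0.96
v 1.649 0.541 2.229
v 2.373 1.564 2.996
v 0.977 1.373 1.754
v 1.702 2.396 2.521
v 2.198 0.624 1.599
v 2.923 1.647 2.366
v 1.527 1.456 1.124
v 2.251 2.479 1.891
f 2 1 4
f 2 4 3
f 4 1 5
f 4 5 3
f 5 1 6
f 5 6 3
f 6 1 7
f 6 7 3
f 7 1 8
f 7 8 3
f 8 1 9
f 8 9 3
f 9 1 10
f 9 10 3
f 10 1 11
f 10 11 3
f 11 1 2
f 11 2 3
f 12 49 28
f 49 23 52
f 28 52 17
f 49 52 28
f 12 28 24
f 28 17 29
f 24 29 13
f 28 29 24
f 12 24 33
f 24 13 34
f 33 34 19
f 24 34 33
f 12 33 45
f 33 19 48
f 45 48 22
f 33 48 45
f 12 45 49
f 45 22 53
f 49 53 23
f 45 53 49
f 13 29 40
f 29 17 43
f 40 43 21
f 29 43 40
f 17 52 30
f 52 23 51
f 30 51 16
f 52 51 30
f 23 53 50
f 53 22 46
f 50 46 14
f 53 46 50
f 22 48 47
f 48 19 35
f 47 35 18
f 48 35 47
f 19 34 39
f 34 13 36
f 39 36 20
f 34 36 39
f 15 41 27
f 41 21 42
f 27 42 16
f 41 42 27
f 15 27 25
f 27 16 26
f 25 26 14
f 27 26 25
f 15 25 32
f 25 14 31
f 32 31 18
f 25 31 32
f 15 32 37
f 32 18 38
f 37 38 20
f 32 38 37
f 15 37 41
f 37 20 44
f 41 44 21
f 37 44 41
f 16 42 30
f 42 21 43
f 30 43 17
f 42 43 30
f 14 26 50
f 26 16 51
f 50 51 23
f 26 51 50
f 18 31 47
f 31 14 46
f 47 46 22
f 31 46 47
f 20 38 39
f 38 18 35
f 39 35 19
f 38 35 39
f 21 44 40
f 44 20 36
f 40 36 13
f 44 36 40
f 55 54 58
f 55 58 56
f 56 58 59
f 56 59 57
f 58 54 60
f 58 60 59
f 59 60 61
f 59 61 57
f 60 54 62
f 60 62 61
f 61 62 63
f 61 63 57
f 62 54 64
f 62 64 63
f 63 64 65
f 63 65 57
f 64 54 66
f 64 66 65
f 65 66 67
f 65 67 57
f 66 54 68
f 66 68 67
f 67 68 69
f 67 69 57
f 68 54 70
f 68 70 69
f 69 70 71
f 69 71 57
f 70 54 55
f 70 55 71
f 71 55 56
f 71 56 57
f 73 75 72
f 76 73 72
f 72 75 74
f 74 76 72
f 73 79 75
f 77 73 76
f 77 79 73
f 75 79 74
f 78 76 74
f 74 79 78
f 78 77 76
f 79 77 78
f 81 83 80
f 84 81 80
f 80 83 82
f 82 84 80
f 81 87 83
f 85 81 84
f 85 87 81
f 83 87 82
f 86 84 82
f 82 87 86
f 86 85 84
f 87 85 86

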